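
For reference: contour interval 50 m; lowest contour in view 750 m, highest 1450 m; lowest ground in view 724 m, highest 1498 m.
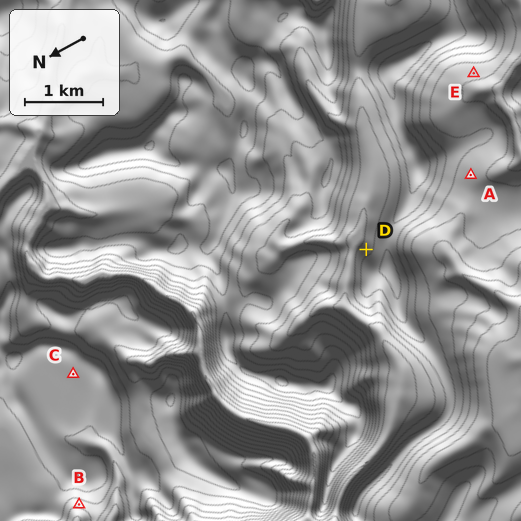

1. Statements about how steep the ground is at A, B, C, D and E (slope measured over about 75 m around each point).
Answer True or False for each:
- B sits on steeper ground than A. True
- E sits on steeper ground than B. False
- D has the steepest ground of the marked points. False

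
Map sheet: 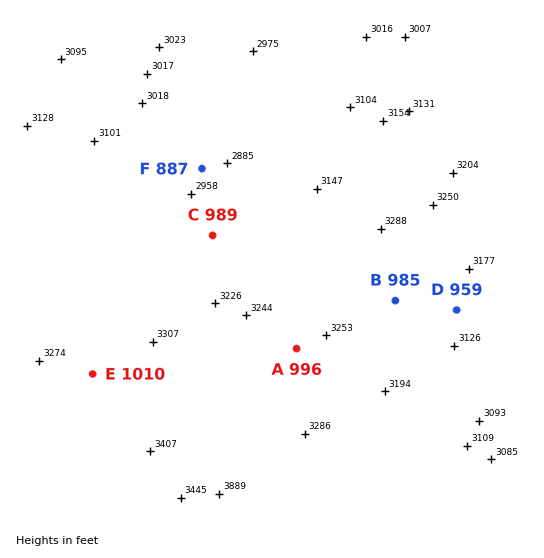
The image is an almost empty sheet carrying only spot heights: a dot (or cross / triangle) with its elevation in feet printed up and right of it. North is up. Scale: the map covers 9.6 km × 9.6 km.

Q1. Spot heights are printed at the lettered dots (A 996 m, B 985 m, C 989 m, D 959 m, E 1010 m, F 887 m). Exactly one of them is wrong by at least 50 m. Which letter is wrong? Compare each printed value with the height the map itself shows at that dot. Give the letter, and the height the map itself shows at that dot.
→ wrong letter C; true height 926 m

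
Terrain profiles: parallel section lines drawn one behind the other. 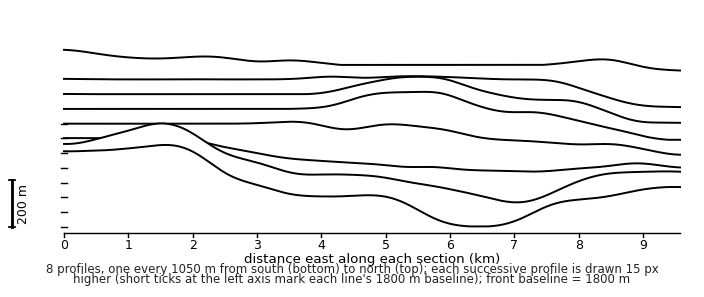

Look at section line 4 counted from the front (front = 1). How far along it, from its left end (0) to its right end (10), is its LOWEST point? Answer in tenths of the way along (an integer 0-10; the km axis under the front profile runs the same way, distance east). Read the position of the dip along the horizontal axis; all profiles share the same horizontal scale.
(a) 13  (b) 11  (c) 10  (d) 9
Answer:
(c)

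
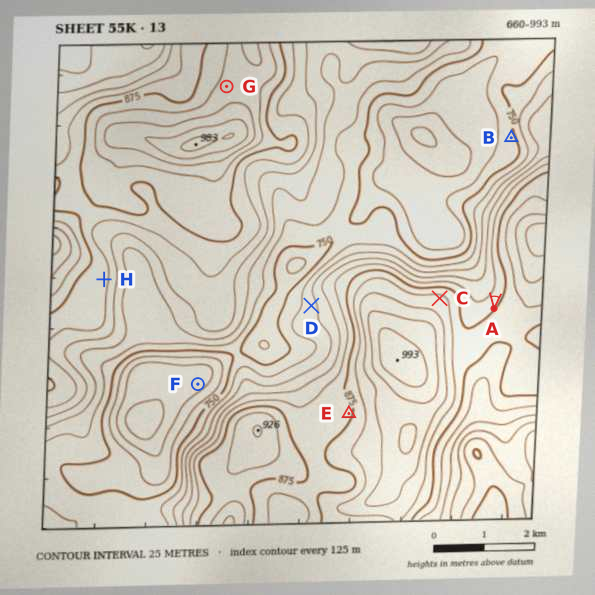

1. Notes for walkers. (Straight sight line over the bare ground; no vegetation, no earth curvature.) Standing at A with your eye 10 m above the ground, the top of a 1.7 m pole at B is out of sight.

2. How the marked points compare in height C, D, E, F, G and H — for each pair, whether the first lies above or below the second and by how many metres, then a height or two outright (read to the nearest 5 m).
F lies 220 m below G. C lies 215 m above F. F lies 180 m below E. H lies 170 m above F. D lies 120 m below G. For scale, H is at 860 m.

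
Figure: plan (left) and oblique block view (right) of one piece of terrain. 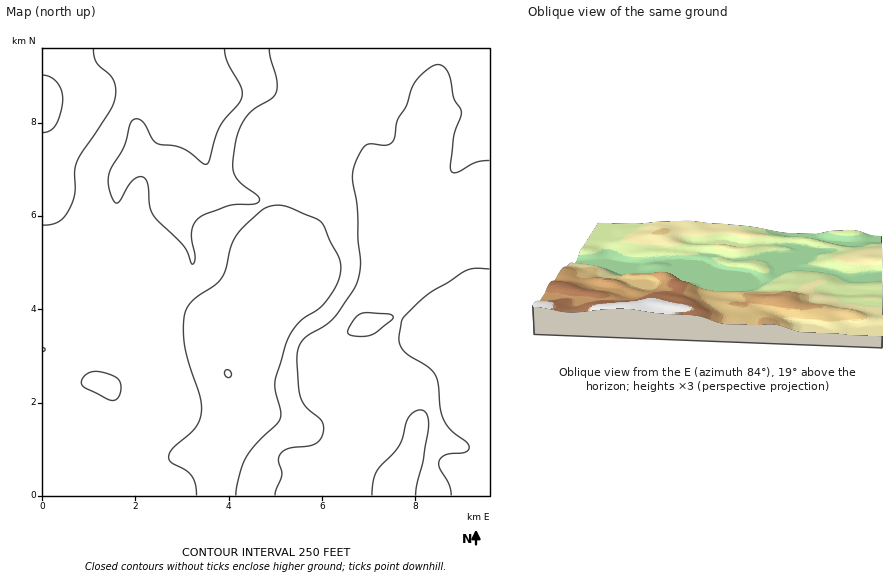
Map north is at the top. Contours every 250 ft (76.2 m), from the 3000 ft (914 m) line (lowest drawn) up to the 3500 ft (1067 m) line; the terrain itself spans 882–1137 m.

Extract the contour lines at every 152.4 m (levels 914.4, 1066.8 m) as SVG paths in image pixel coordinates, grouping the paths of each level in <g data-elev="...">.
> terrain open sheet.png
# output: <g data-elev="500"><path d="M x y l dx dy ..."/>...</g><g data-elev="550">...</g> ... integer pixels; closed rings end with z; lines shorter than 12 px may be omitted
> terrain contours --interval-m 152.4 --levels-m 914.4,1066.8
<g data-elev="914.4"><path d="M196 495l-1-11-4-8-6-6-13-7-3-5 0-5 3-4 23-21 4-7 2-8-1-17-11-32-5-19-1-19 2-14 4-7 5-6 20-14 7-7 5-9 6-26 9-14 23-20 10-4 9 1 33 12 5 4 18 35 2 7-1 9-4 12-10 16-8 8-18 12-12 17-13 44 0 10 6 19-1 7-3 6-21 20-10 13-6 16-4 22"/><path d="M228 378l2-1 2-3-2-3-3-1-2 2 0 2z"/><path d="M43 133l8-3 5-6 5-12 2-13-2-9-4-8-6-5-8-2"/><path d="M93 49l4 14 13 12 4 6 2 10-2 10-5 12-32 48-2 10 0 23-7 17-4 7-6 4-7 3-8 0"/><path d="M269 49l1 9 7 22-1 12-5 7-20 12-8 10-6 16-4 26 0 8 3 7 7 7 14 11 3 4-2 3-4 1-26 2-23 8-7 5-4 6-2 7 3 25-1 6-2 1-8-18-26-25-6-8-3-8-1-20-3-6-4-2-7 3-6 6-8 15-4 2-6-10-2-16 3-9 14-23 5-22 6-4 5 1 3 3 8 15 4 5 25 5 9 4 14 12 2 0 2-1 11-35 6-9 14-16 3-8-1-9-14-25-2-12"/></g><g data-elev="1066.8"><path d="M416 495l1-11 6-24 6-33-2-12-2-4-4-1-6 1-6 6-10 28-22 26-4 9-1 15"/><path d="M352 336l11 0 10-2 18-14 2-3-5-3-21-1-6 1-6 4-7 11 0 4z"/><path d="M489 269l-14-1-8 2-38 24-26 24-4 16 0 9 5 8 5 4 19 12 7 7 3 9 2 25 4 12 7 10 18 15 0 4-3 3-20 3-4 2-3 5 1 7 10 17 1 9"/></g>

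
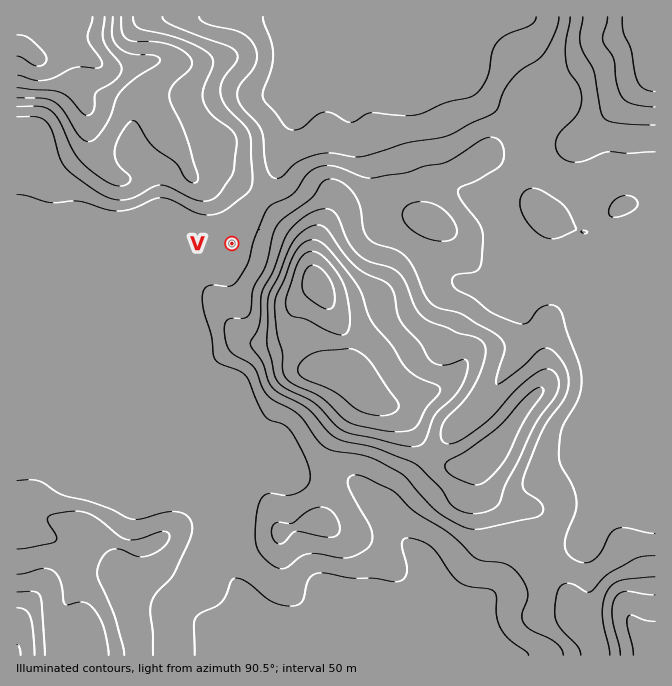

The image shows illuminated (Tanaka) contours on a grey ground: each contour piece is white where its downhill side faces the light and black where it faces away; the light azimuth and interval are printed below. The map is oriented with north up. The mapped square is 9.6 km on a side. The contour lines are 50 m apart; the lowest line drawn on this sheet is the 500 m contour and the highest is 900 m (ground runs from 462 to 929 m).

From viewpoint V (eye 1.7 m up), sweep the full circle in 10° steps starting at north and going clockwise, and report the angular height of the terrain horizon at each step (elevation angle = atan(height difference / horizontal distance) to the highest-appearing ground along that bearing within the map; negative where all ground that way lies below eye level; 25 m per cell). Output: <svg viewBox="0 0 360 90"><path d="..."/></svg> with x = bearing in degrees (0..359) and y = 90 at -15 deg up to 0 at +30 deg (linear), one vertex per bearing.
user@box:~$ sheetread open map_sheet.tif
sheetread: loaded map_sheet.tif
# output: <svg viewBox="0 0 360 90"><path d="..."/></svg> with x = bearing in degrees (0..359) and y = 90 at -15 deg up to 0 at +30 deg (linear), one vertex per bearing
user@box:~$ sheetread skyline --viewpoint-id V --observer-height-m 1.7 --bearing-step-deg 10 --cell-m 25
<svg viewBox="0 0 360 90"><path d="M0 52l10 2 10 3 10 2 10-1 10-3 10-3 10-4 10-6 10-6 10-5 10-2 10 1 10 2 10 3 10 6 10 6 10 4 10 1 10 2 10 1 10 1 10 2 10 2 10 1 10 0 10 0 10 0 10-1 10-4 10-4 10-1 10-2 10-2 10 1 10 2"/></svg>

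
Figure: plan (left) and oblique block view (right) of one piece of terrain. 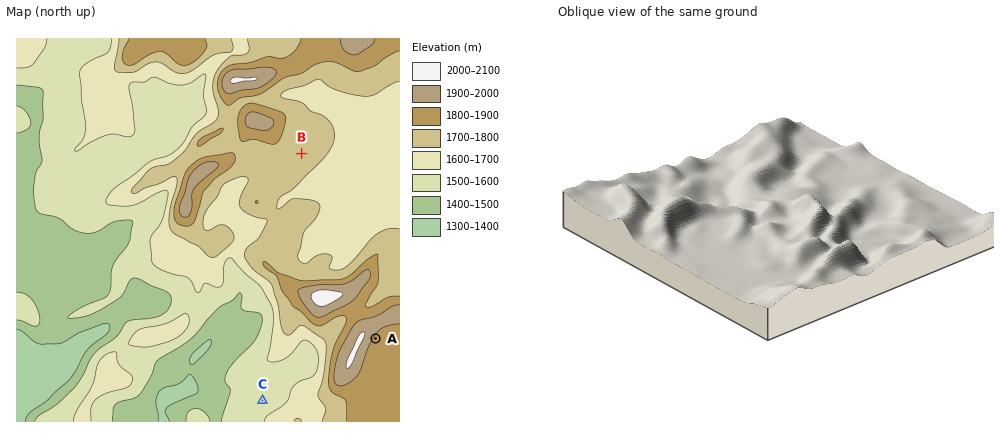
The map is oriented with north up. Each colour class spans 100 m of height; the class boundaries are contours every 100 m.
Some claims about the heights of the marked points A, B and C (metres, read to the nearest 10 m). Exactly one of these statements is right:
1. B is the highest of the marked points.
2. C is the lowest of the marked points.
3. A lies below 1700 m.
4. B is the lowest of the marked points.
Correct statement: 2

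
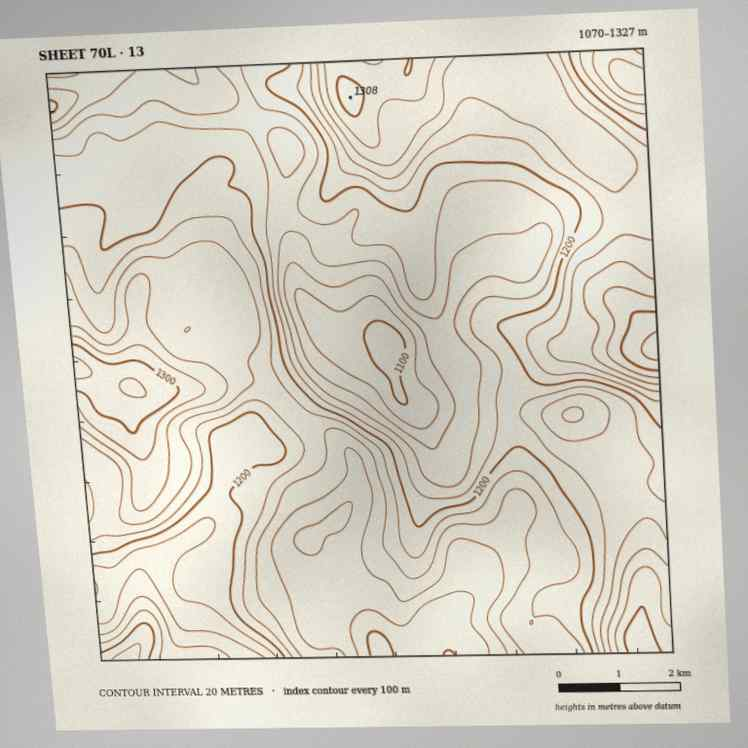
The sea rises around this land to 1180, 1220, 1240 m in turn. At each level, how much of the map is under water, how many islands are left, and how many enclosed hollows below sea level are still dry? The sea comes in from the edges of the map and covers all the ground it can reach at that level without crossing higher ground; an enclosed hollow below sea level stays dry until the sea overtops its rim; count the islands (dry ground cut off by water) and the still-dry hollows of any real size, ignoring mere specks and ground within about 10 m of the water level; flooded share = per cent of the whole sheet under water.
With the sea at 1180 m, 30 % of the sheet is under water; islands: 0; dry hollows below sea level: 0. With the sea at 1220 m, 57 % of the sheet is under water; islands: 0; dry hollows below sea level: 0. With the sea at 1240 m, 69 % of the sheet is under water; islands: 0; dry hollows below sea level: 0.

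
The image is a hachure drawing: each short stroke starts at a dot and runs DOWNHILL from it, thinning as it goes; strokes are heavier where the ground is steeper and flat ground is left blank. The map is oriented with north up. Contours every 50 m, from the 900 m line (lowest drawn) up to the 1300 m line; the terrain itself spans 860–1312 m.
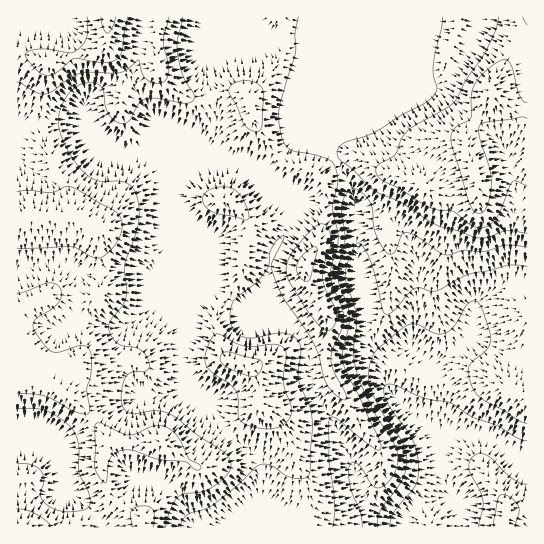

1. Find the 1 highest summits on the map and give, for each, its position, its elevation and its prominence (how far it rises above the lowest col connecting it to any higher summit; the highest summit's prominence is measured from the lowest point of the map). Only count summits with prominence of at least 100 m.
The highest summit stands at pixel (490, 90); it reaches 1241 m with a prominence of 142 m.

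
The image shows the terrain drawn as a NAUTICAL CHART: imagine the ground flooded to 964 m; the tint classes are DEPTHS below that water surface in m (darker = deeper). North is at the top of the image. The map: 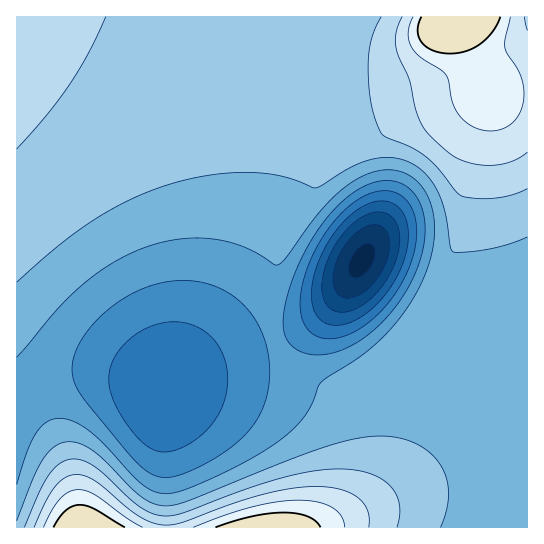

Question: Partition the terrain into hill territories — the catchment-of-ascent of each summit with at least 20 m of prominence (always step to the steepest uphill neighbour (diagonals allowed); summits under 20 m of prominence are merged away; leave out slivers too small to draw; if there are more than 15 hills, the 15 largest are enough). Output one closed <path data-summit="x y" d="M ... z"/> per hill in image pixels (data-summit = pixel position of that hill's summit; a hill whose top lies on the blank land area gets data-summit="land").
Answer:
<path data-summit="land" d="M527 16l-510 0-1 391 18-14 20-10 33-8 32 1 46 13 16-13 24-12 48-17 29-8 17-8 25-18 27-34-6 20 2 16 12 27 12 16 7 6 79 5 70 11z"/><path data-summit="land" d="M349 283l-26 30-24 18-17 8-29 8-48 17-24 12-17 14 3 138 361-1 0-146-19-5-52-7-79-5-17-18-10-19-6-20z"/><path data-summit="land" d="M109 375l-31 1-24 7-20 10-18 16 1 119 150-1-3-137-22-9z"/>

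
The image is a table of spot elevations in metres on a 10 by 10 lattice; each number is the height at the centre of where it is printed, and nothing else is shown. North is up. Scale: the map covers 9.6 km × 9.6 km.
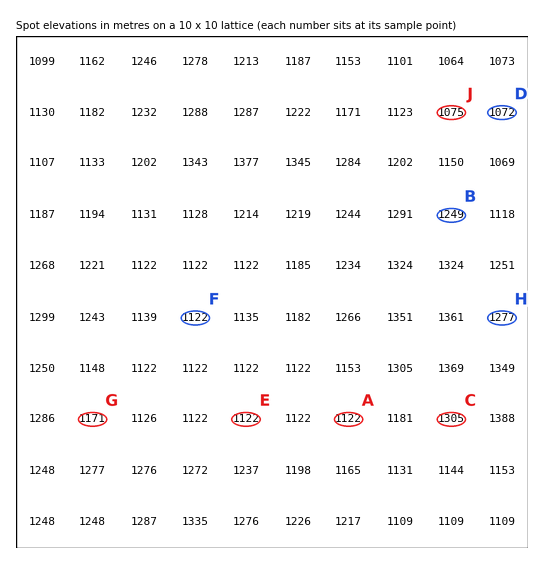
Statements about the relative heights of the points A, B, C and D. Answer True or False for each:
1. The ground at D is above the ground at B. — False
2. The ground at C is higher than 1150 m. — True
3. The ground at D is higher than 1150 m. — False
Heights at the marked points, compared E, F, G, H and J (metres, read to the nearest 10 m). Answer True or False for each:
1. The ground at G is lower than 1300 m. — True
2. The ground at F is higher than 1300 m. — False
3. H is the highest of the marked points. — True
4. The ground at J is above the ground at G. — False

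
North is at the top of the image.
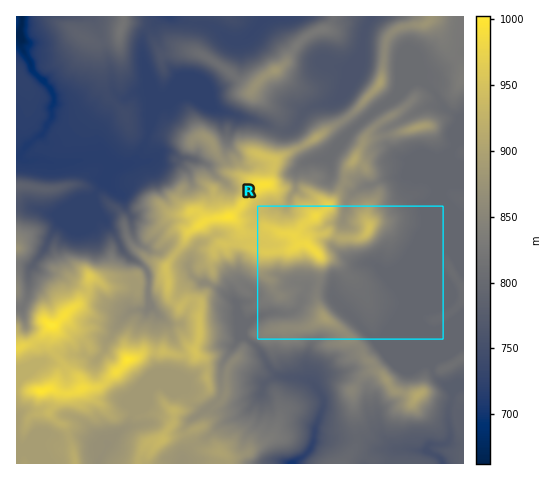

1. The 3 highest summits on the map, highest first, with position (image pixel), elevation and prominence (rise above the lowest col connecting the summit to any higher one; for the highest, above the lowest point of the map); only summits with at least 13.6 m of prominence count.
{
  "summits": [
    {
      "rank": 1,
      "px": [52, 326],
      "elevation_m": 1003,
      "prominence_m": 341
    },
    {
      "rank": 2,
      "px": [127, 360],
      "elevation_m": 1001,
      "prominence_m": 59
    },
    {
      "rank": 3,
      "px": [41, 391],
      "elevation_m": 1000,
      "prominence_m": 35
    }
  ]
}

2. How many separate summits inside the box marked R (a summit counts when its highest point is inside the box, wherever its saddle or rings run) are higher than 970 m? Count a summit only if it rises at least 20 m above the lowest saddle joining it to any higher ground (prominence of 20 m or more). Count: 1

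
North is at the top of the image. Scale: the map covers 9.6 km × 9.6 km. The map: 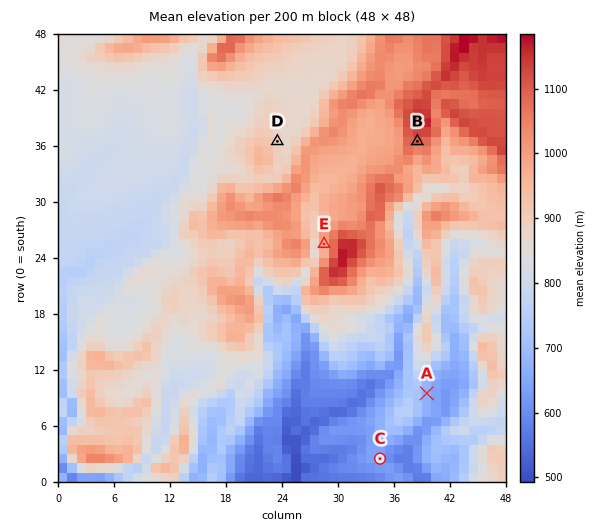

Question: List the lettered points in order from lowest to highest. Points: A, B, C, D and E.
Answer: C A D E B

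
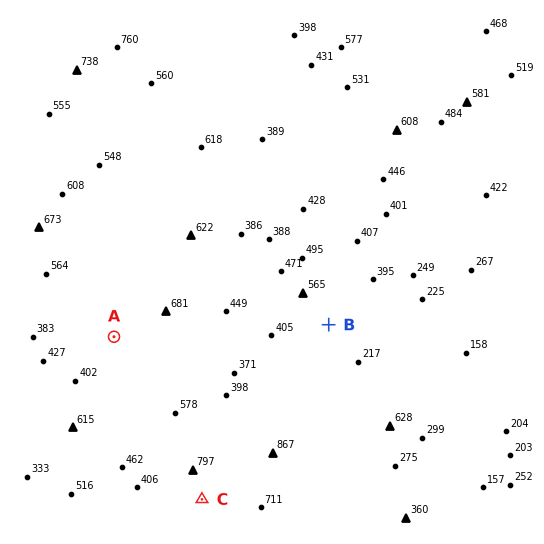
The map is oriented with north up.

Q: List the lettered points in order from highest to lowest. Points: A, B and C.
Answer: C A B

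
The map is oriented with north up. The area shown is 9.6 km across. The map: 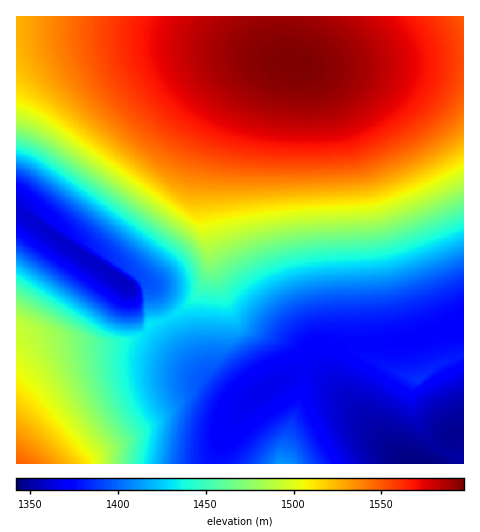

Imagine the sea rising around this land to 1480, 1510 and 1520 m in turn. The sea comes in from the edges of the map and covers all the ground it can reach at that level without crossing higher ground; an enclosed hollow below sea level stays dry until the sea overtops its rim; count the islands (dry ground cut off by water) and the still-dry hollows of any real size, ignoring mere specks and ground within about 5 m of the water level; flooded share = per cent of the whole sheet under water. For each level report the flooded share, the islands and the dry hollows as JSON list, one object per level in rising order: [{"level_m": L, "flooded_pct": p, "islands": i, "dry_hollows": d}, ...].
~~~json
[{"level_m": 1480, "flooded_pct": 52, "islands": 0, "dry_hollows": 0}, {"level_m": 1510, "flooded_pct": 61, "islands": 0, "dry_hollows": 0}, {"level_m": 1520, "flooded_pct": 64, "islands": 0, "dry_hollows": 0}]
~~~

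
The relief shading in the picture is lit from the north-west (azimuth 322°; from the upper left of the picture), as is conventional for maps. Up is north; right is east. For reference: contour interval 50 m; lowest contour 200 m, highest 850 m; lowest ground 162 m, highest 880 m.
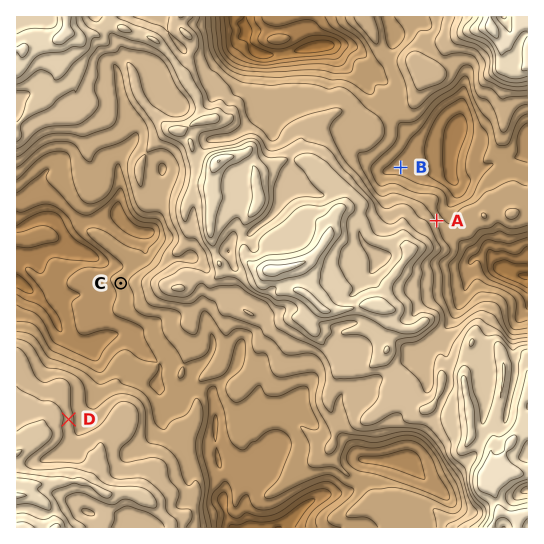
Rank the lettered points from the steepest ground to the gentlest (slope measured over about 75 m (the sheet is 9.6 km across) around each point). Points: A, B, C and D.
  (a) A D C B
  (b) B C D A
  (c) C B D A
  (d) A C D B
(a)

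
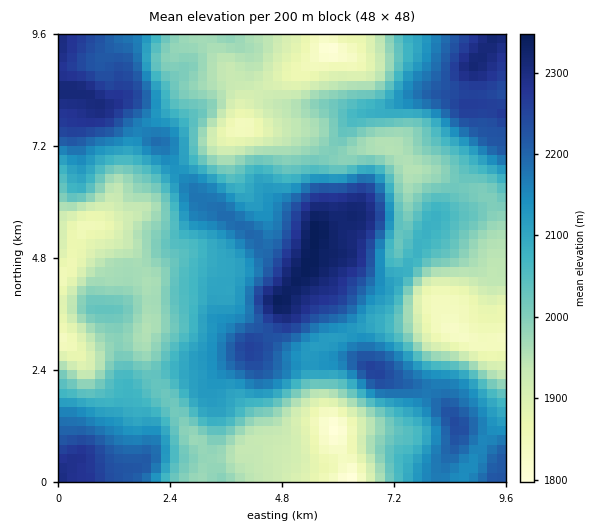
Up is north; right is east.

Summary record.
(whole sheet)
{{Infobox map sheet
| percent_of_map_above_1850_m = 97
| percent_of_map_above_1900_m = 90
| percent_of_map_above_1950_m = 80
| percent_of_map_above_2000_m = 66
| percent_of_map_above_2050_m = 53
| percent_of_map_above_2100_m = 42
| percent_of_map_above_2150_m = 30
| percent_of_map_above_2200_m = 19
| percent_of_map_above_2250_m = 10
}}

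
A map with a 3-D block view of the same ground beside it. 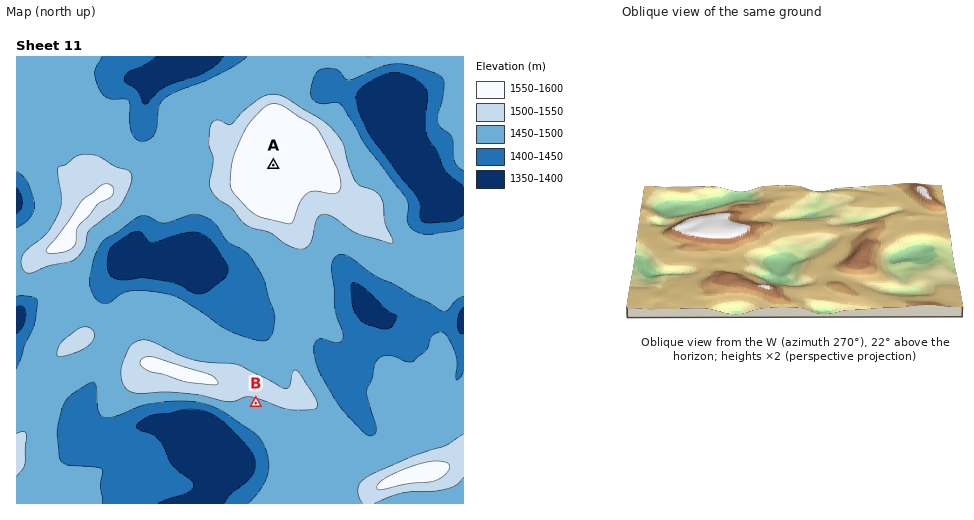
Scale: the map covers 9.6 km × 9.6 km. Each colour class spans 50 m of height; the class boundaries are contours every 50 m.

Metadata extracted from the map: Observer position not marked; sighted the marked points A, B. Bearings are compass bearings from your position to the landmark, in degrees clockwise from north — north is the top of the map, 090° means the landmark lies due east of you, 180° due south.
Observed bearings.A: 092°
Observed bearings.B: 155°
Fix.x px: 143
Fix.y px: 161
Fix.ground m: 1480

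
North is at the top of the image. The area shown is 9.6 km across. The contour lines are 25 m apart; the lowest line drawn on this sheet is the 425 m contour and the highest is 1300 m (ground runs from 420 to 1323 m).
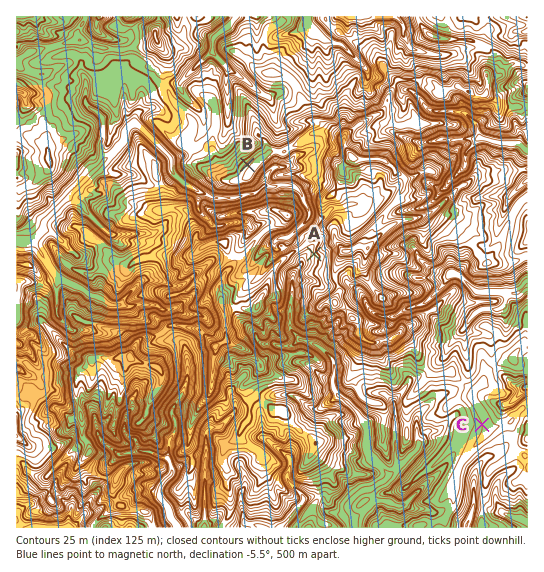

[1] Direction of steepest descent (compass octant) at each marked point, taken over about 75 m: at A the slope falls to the W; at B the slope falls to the NW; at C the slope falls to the W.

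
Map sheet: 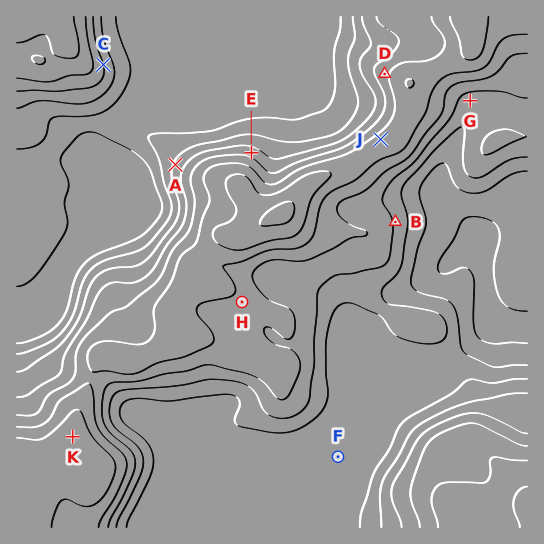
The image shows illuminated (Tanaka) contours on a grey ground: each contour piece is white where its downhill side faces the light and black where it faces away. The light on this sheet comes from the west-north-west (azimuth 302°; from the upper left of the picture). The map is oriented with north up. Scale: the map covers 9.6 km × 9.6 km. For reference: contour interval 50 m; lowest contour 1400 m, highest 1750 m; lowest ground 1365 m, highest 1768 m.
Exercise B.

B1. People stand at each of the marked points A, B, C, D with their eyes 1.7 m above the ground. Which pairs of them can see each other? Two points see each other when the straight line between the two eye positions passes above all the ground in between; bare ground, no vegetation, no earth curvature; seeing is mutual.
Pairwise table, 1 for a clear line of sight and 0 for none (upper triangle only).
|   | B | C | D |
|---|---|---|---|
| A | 0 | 1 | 0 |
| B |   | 0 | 0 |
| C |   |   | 1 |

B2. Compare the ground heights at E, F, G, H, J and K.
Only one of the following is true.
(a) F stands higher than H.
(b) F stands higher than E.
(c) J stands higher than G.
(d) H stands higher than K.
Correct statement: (c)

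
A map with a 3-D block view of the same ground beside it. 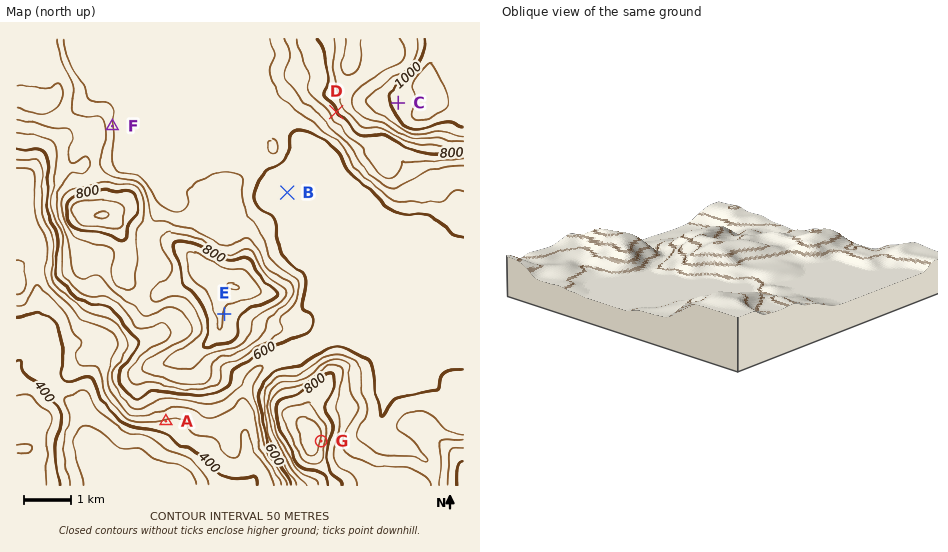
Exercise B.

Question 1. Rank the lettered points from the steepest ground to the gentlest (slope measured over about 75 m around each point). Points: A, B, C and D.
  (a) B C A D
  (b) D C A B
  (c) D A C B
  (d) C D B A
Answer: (c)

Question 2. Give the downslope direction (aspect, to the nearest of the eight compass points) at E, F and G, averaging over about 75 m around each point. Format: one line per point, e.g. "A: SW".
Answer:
E: E
F: E
G: E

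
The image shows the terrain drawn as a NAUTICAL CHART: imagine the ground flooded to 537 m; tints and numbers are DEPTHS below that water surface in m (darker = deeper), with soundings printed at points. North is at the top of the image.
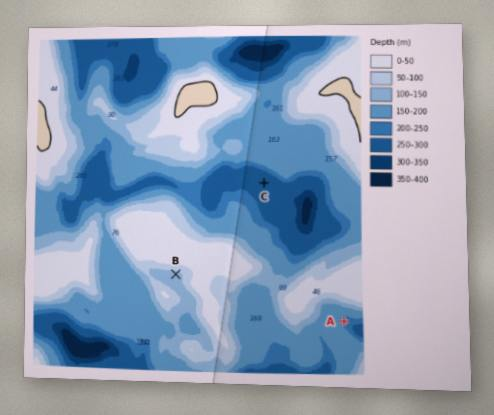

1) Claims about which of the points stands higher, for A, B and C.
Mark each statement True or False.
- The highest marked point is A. False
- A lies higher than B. False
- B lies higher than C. True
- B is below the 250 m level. False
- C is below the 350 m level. True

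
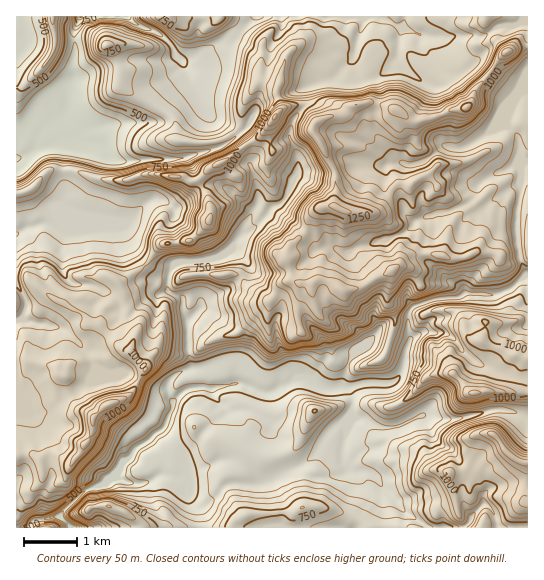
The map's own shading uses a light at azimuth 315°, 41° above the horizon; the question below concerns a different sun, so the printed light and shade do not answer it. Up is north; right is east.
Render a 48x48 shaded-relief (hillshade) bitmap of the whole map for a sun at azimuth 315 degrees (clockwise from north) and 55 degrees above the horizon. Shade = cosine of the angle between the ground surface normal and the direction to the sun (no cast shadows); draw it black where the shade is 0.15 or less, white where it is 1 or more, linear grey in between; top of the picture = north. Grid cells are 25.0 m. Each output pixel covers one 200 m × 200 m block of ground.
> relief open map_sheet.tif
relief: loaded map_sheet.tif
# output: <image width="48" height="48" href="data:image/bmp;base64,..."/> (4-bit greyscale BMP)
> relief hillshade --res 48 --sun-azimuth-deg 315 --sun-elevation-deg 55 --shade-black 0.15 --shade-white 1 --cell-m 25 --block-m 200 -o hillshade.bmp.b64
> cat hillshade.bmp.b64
<image width="48" height="48" href="data:image/bmp;base64,Qk32BAAAAAAAAHYAAAAoAAAAMAAAADAAAAABAAQAAAAAAIAEAAATCwAAEwsAABAAAAAAAAAAAAAAABEREQAiIiIAMzMzAERERABVVVUAZmZmAHd3dwCIiIgAmZmZAKqqqgC7u7sAzMzMAN3d3QDu7u4A////ABOolUV5vbvMzv/bq7uZmbzd3dypmc7Ll0EyjMmsus273u/tzN26qrzM3e3Mqo3cubZADe7arN3M3d/t3u7ty8zMzc3dzIrM3duIAI7d3u3M3c3d3u7t3Mzc3cvMu6m97t28cAW+7d3MzdzMzN7tzMzMzdyru7q8zLzMwQFK7bzMzNzLu7zdzMzMzd7u3MzLrLzd6QAVztzMzMzMzMu8zMzM3d7//szLzc3d7mAEfO3MzMzMzNypvMzN3u7v/cu8mMzd79ECeL7tvMzMzN3Im8zd3u7v7/3ZeMzN3uUASYvt3M3czM3YabzMu97v//7Jq8zM3esAA5ne7MzczM3sdpzLp3rO3N/ty8zM3v/EAGrO7dzd3d7uy6ze7XWctiFGd8zMve/ucBq97d3czN7t3d3u7/c4qpZGd8zMu83u4gSszMzMy8zdy7u8zv51fe3MzMzMurzM2wBKu7u7u6u7uquXau7ru83dzMzd3LzLrHAViKu7t2eKq73sZd7u7LzMzNzd3MzMu7U3p1Z5lkACVorv1r7v3cvM3d3d3Mze28lH3ZZWeIUQERON6J7/7cy83d3N3MvN67tnzu24mqyWRCAX2ovu7dy7vN3MvMzM3bt4zu7bu63KdlMjZ4y83u7cy8y7vMzMzMyYvd3My6zKqVMlU0vu7tzd3NvMzczMury5q83e7rvLupc0c0Na3u3u7dzMzdzMuqvHeIre/9vMvMuVY0YzV5mJzu7M3u3cuprdu8vN7t3d3M3spkh2Znl1WP7c3u7d7Ziu3u7e68zN3M3u7IiHZmmoZO7c3u7d79ZFV63u3OyrzM3u7svLq6m6mO7czd3d3+yXMRbO7/66u6q83tzdzNy6q93czMzM3v/v5hF9///qqZiIm8zNzN3KvLzMzMzMzf7v7VFK3//7mIdmeJvN3MzKvau8zMzLvO7e7qNIve/uuquph5mrzMzLvIirzMu7qs3L3thmq8/v/czMuZqYm8y7vNqKvLupiIhnrbqXmpz//8vdzKmpir3LvP+5vM3u2pmqypmYmonv7svM3dy6iazcu//93dze7/7d77eKqnjNvbvMzd7rmZmrzN7+3M3e7u7u/u6Iu2aqnJq7u7vezLqZu8zd3dzN3KqZvu78q5eHqpqqqZmKze7Kq8zMzMzN7u3Mze7/6XuYuau7qYdnmJzcu7zMzMzM3u7sze/f7UjeuZqruphUVDe8zKvMzMuqq73cvN7b/rTv7Kmby7zKhhF7zYq8zMuYibvLzN7avvvO/+7M7bvO/oFKzHerzN25q7zMzN7treve7t3u7bq+7uZJvLdZvN7cu7vMzN7+zcit7t7u7bzd7/1Gq+1UnM3du7u8zM3u7tiLzMzN3d3Mzf+0ae/TbMmsuqq8zM3u7uqKu7zMvMzMzN/3JN75W8mImpm6q8zv7f2Ju7zcvMzd3c3uYs3sbN3rvKqod5vf/e/Ku7zczN3N3dzv2c3LXf/bq9p5iGe+/t7tzMzdy8zMzMvN7s3KKO3Lz5VYq4SL7u7t3d3d3Mu7u8qbzQ=="/>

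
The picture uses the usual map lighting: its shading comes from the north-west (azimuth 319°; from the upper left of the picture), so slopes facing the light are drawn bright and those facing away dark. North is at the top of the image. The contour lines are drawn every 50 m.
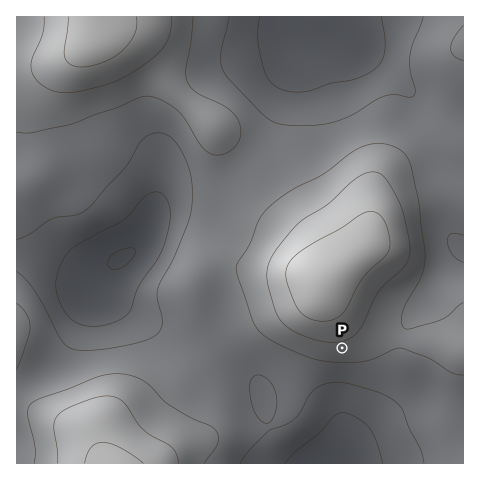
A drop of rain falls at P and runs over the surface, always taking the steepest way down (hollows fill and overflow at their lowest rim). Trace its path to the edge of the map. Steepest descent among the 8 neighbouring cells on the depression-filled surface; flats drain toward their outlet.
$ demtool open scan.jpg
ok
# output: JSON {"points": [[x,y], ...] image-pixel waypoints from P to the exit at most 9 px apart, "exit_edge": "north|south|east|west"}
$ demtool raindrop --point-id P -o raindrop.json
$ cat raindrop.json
{"points": [[342, 348], [342, 357], [342, 367], [342, 376], [342, 385], [342, 395], [342, 404], [342, 413], [342, 423], [342, 432], [342, 441], [342, 451], [341, 460], [339, 463]], "exit_edge": "south"}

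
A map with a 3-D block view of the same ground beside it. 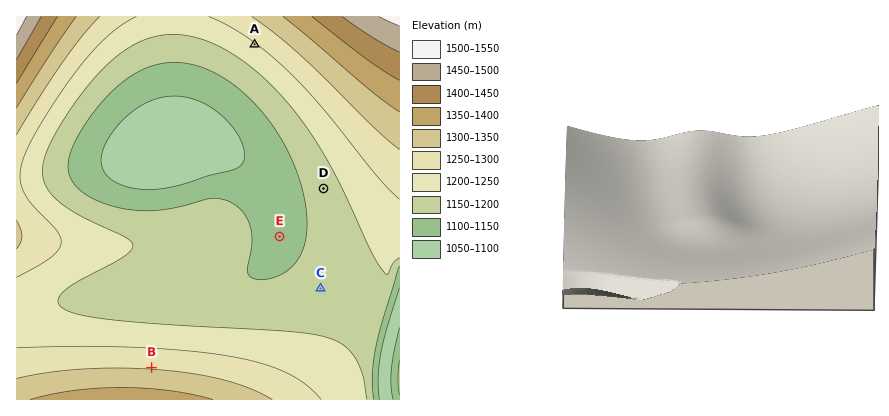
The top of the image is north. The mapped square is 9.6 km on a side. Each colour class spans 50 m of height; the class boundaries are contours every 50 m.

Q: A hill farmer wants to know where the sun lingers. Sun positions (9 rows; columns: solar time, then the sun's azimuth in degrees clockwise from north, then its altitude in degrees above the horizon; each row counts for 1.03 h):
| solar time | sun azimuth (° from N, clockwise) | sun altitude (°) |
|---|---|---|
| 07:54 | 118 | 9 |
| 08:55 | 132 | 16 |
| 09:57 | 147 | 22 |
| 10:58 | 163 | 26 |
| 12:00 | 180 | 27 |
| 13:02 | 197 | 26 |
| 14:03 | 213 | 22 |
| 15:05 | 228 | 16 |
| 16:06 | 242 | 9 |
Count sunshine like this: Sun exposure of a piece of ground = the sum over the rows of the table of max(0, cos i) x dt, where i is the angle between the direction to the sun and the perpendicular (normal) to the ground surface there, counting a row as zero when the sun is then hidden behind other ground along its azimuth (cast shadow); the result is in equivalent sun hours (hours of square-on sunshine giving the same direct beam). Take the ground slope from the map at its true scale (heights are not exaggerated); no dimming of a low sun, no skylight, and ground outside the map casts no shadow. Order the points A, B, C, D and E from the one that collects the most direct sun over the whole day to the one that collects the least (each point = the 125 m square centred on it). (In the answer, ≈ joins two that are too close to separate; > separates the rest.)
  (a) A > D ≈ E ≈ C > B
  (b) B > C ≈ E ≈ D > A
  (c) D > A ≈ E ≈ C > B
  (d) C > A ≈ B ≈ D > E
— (a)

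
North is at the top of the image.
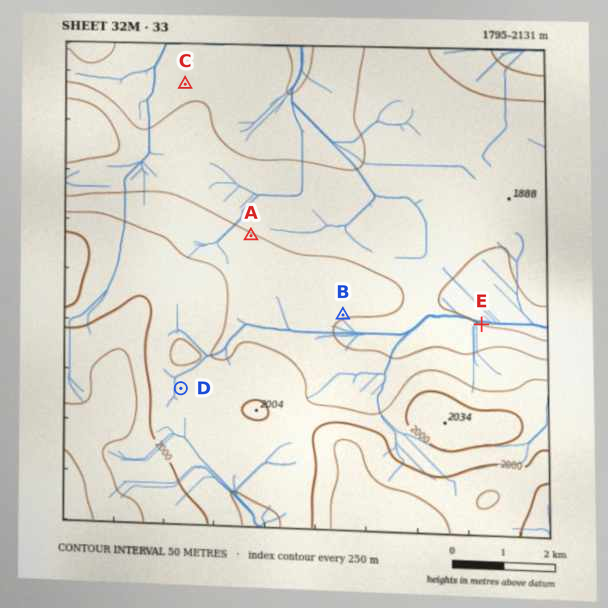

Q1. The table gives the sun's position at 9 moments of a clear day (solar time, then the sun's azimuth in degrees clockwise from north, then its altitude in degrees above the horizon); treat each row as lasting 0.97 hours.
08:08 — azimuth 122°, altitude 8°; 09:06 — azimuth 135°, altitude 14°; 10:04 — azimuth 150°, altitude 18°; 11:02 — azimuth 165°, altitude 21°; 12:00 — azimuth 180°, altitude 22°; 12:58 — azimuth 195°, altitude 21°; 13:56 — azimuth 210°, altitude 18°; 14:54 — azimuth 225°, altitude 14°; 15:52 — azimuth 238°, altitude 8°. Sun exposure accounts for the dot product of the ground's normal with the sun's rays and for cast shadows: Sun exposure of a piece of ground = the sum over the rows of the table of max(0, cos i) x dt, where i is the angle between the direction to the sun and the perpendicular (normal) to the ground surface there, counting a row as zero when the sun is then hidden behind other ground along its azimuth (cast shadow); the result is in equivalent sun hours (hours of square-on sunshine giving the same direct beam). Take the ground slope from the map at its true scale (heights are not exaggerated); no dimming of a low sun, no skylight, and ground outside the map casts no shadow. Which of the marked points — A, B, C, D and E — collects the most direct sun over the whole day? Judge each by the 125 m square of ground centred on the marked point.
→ B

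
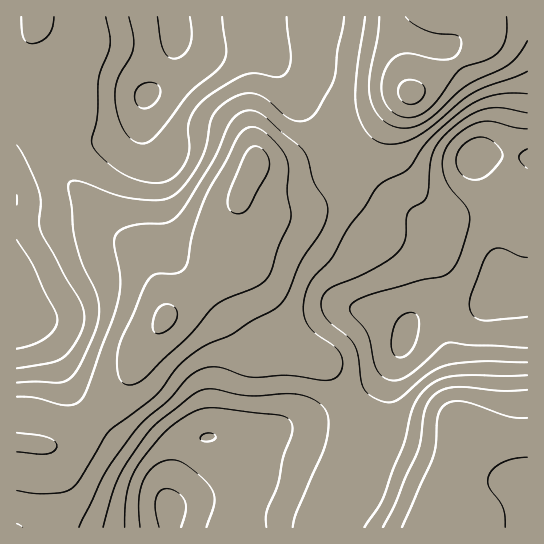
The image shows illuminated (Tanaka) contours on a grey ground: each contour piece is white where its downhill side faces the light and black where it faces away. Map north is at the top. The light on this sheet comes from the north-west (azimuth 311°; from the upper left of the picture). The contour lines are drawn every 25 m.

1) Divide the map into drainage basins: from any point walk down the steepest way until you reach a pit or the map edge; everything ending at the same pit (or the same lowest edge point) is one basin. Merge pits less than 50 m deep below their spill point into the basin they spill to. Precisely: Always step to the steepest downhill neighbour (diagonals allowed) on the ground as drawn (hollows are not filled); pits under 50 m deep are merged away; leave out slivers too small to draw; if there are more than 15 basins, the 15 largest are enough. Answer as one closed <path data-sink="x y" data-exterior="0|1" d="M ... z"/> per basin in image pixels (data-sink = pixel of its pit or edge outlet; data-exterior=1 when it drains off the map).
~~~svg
<path data-sink="474 157" data-exterior="0" d="M527 23l-33 1-5 6-2 12-9 9-59 38-9 4-15 16-56 73-22 18-20 9-32 2-18-7-6-11-1 18 7 27-2 35 26 56 16 16 18 10 16 5 4 4 7 9 20 36 11 12 59 14 36 0 47 5 23-2z"/><path data-sink="175 30" data-exterior="0" d="M489 16l-472 0-1 71 35 18 0 44 4 13 12 17 21 22 15 20 14 14 17 9 13 10 12 28 7 34 49-40 26-15 4-12 0-16-6-30 3-11 1 6 4 6 18 7 32-2 24-12 18-15 56-73 15-16 63-38 14-13 2-5z"/><path data-sink="170 509" data-exterior="0" d="M246 237l-1 12-4 12-26 15-50 41-25 34-15 30-46 48-12 10-14 6-37 0 0 82 511 1 1-89-23 1-47-5-36 0-59-14-16-20-19-34-7-7-16-5-18-10-16-16-26-56z"/><path data-sink="17 313" data-exterior="1" d="M18 88l-2 1 0 354 37 2 14-6 12-10 41-42 8-10 12-26 24-30 1-15-12-40-6-12-13-10-17-9-14-14-15-20-21-22-12-17-4-13 0-44z"/>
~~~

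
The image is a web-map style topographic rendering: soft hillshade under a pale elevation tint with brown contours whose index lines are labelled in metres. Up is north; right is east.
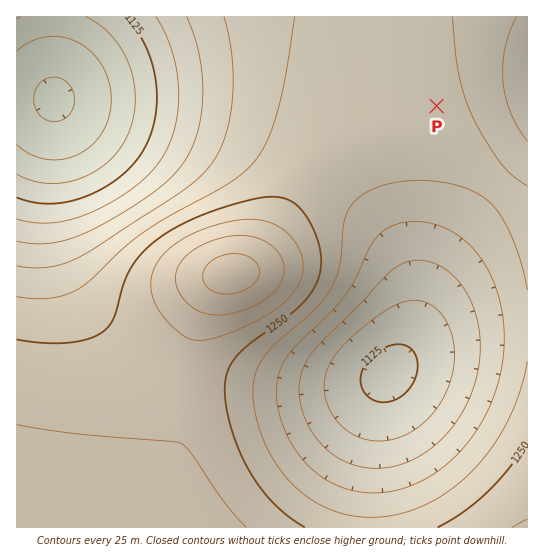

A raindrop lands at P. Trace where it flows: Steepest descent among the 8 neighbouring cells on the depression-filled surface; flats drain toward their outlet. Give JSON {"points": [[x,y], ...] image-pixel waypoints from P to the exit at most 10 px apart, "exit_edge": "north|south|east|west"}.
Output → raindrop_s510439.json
{"points": [[437, 106], [447, 95], [458, 94], [469, 94], [479, 94], [490, 94], [501, 94], [511, 94], [522, 94], [527, 94]], "exit_edge": "east"}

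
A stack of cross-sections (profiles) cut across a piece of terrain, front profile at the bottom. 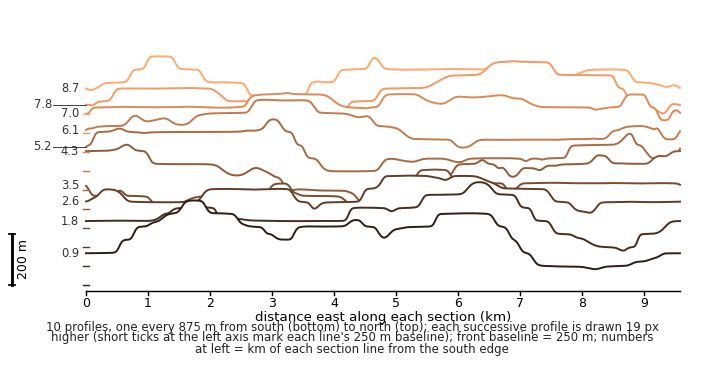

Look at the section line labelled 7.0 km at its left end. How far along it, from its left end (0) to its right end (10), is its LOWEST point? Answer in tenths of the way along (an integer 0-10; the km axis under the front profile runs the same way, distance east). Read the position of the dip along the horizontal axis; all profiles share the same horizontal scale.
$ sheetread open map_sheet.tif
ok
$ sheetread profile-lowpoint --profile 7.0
10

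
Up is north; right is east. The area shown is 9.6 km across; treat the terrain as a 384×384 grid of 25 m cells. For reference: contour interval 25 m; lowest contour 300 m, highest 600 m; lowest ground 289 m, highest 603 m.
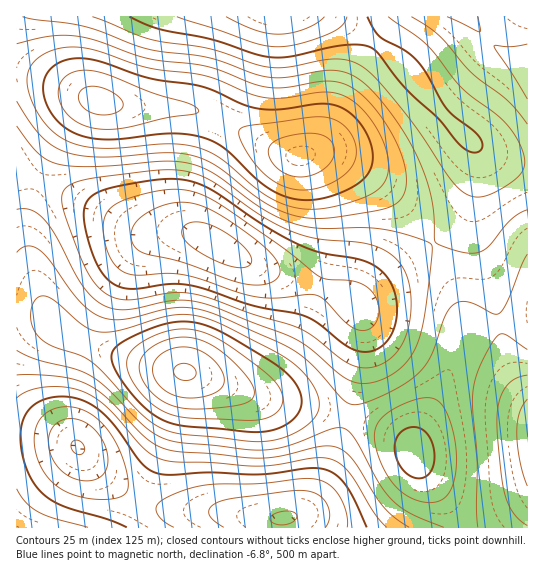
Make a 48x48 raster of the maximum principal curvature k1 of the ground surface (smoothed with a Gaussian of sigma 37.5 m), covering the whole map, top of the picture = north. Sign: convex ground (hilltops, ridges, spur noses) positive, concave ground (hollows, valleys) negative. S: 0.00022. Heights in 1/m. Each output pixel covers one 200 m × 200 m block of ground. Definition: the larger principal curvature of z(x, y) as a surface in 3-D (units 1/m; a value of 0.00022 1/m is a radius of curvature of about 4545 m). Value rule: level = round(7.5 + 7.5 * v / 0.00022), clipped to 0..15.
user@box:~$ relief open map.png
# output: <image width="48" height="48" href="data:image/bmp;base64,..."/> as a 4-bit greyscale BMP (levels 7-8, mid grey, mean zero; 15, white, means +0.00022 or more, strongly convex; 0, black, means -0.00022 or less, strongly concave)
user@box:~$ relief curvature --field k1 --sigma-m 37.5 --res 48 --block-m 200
<image width="48" height="48" href="data:image/bmp;base64,Qk32BAAAAAAAAHYAAAAoAAAAMAAAADAAAAABAAQAAAAAAIAEAAATCwAAEwsAABAAAAAAAAAAAAAAABEREQAiIiIAMzMzAERERABVVVUAZmZmAHd3dwCIiIgAmZmZAKqqqgC7u7sAzMzMAN3d3QDu7u4A////AJmZmIiZiIeIiIh3dmVVVomqqpq8zLqYiJmZh3iZmYiId3d3d2ZVRWiau7vMy6mYiZqZh3iaqqmId3eIh3ZURFeKu8zcy6mIiaqYdniau7qYd3eIiHdlRFZ5vN3cupiImamXZmeavLuph3eJmYdmZmeKvd3cqYiImqmGVVaJvMyph3eJmpiHeImrze3LqYiJmph1M0V5rMy5h3eJqqmZmaq83e3KmYiJmphkMjRorMy6h3iZq7u7u7zM3d26mIiJmZhkMiNXm83KiImrzMzMzMzdzMy6mIiJmZhlMyNHm83LmavN3u7t3d3cy7y7qYiJmZh2QzRWm83Lu83e7u7u7d3Muru7qYiJmamHZVZ4m83c3e7v/+7u3dzLqrvLqYiImaqYd4mrzd7u7////u7d3Mu6mavLupiImqqqmrze////////7d3Mu7qZiavMupiImqu7vN7////////+3cu7qpmIeKvMy5iImru83v/////////ty7qqmId2d5vMy6mJmrvM7////////+7cu6qph3ZmZ4rMy6mZmqvN7////u7u7dzLqqqql2VVVoq8y6mZmqvN7/7tzMzN3LuqmZqqmGVERXm8y6mZmqrN7ty6qZq8zKqZmZqqmHVERXm8y6mZmZvN3LqYd4q8y6mIiJqqqXZURXm8y5mZmZvd3Kh2Zom8y5h3d4mqqXZVVoq8ypiIiKvdy5dVVnm7uodmZ4mqqYZVZ5q8uoiIiKzdyoZUVnmrqYdmZ4mqqYZWeJu7uYiIiKzduXVUVomqmHZmZ4mqqXZmeau7qXeIibzcuXZVVomZh2ZmZ4mqqYd3iau6mHd4ibzMqYdlVoiYd2ZmeJqqqYd4mqu6mHeIirzLqYdmZ4iHdmZneKq7qYiJmru6mIiImru7qYdmZ4h3Zmd4iavLqpmZq7uqmIiImru6qYd2d3d2Zmd4mrzMuqmqq7upmIiImqu6qYd3d3dmVmeJq83cu6qru7upmIiIiaqqqYh3d3dlVmeave7dy7u7zLupmIiHiaqqqZiIh3ZlVnm87//t3MvMzLupiId3iZqqqpmIiHZmeJve///+3czMzLqZh3ZneJqruqmYiHd4mr3v///+7dzdzLqYd2ZmeImru7qZmZqqvN////7u7dzcy6mId2ZmeImrvLu7zMzN3v///t3d3czMupiId3ZmZ4mrzM3e7v//////7cvMzMy7qZiIh3dmZ4ms3e/////////+27qrzMy6mYiIiId2d5q97//////////tupmavMy5iIiIiIh3ibzO/////////+3LqZmZvMy5iHeImZiJmsze////7u7u3cy6mIiJvMy5h3d4iZmau8ze7u7cy7u7u7qZiIiJrMy5h3d4iZq7vMzN3dy6mZmZmqmId3d4q8y6h2Zniru7u7vMzMuYdmZ4mZmHZmZom7u6h2Znm8y7u6q7u7qYdmZ4mZmHZVVnmru6mHZ5rMy7qpqqqqmIdmZ4iZiHZVVmiau6mHeKvMu6mZmqmZmId3d4iIiHZlVWaJq6qYirzMupmQ=="/>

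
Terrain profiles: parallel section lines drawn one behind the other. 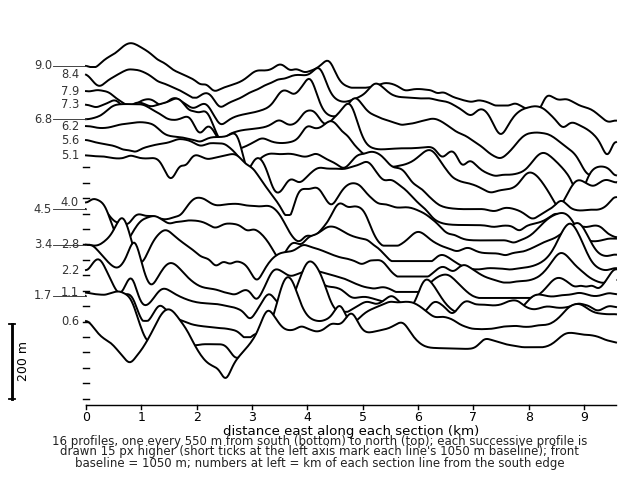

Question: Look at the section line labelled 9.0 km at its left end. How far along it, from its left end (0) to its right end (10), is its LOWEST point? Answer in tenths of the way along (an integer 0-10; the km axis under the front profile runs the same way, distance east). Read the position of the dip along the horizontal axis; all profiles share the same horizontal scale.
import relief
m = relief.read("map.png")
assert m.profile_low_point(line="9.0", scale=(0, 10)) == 10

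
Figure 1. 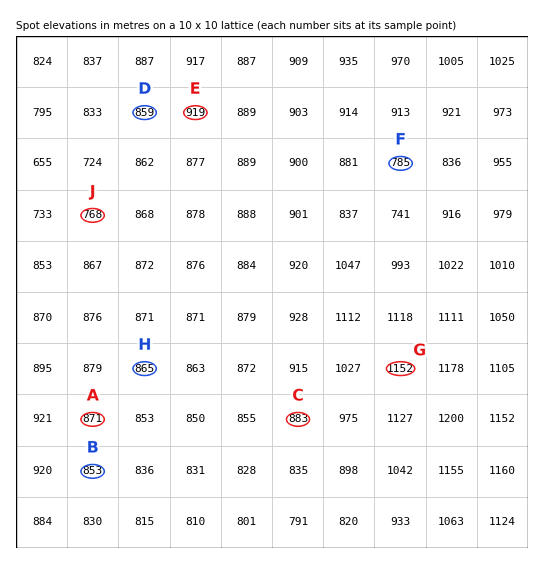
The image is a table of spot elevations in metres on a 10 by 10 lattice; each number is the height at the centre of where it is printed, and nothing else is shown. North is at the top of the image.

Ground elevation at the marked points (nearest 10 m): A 870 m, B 850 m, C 880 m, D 860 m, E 920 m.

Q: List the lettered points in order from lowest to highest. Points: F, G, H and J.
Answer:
J F H G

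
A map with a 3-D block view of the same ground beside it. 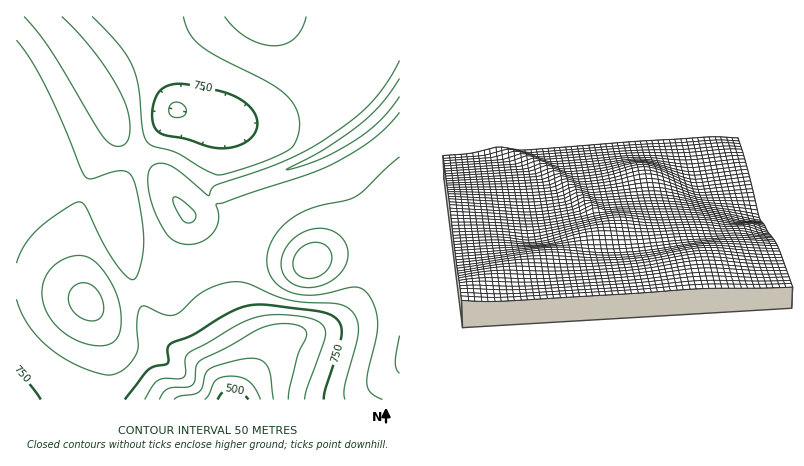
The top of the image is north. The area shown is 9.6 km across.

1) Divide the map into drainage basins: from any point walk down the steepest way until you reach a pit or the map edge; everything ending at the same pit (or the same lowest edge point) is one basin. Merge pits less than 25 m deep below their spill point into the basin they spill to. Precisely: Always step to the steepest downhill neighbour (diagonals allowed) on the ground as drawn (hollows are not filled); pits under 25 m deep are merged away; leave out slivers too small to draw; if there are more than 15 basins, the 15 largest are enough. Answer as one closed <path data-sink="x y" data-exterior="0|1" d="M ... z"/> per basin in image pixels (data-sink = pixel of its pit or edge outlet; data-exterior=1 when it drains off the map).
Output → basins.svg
<path data-sink="232 400" data-exterior="1" d="M400 88l-13 18-21 20-28 20-40 20-76 26-16 13-18 10-20 43-6 22-4 6-48 16-22 2 10 18 7 28 0 18-7 32 302 0z"/><path data-sink="176 110" data-exterior="0" d="M400 16l-356 0 0 2 23 26 21 30 23 40 11 26 37 34 16 26 12 14 3 1 16-10 16-13 88-31 28-15 28-20 21-20 13-18z"/><path data-sink="122 218" data-exterior="0" d="M44 16l-28 0 0 266 42 7 22 8 10 7 16-1 48-15 7-6 7-24 20-42-16-20-13-22-37-34-11-26-23-40z"/><path data-sink="16 400" data-exterior="1" d="M28 283l-12 1 0 116 82 0 7-32 0-18-3-16-9-24-7-10-12-6-28-8z"/>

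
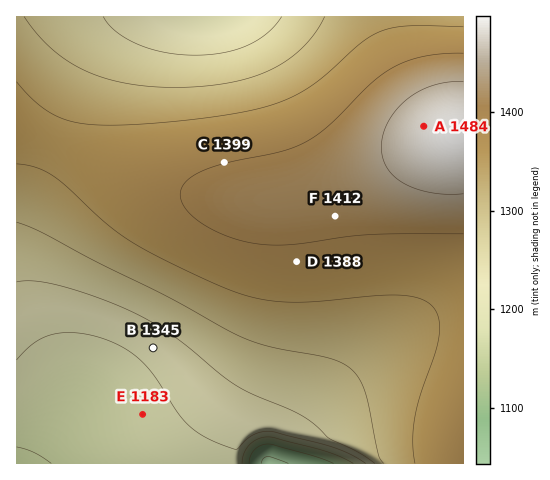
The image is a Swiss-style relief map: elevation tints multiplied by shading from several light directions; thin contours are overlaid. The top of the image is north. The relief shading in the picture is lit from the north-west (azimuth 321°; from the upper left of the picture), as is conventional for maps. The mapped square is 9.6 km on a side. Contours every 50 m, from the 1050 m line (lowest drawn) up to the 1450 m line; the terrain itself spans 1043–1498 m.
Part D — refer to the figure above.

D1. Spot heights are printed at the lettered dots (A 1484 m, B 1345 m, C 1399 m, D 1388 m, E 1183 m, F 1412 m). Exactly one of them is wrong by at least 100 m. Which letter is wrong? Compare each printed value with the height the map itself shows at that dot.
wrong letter B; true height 1220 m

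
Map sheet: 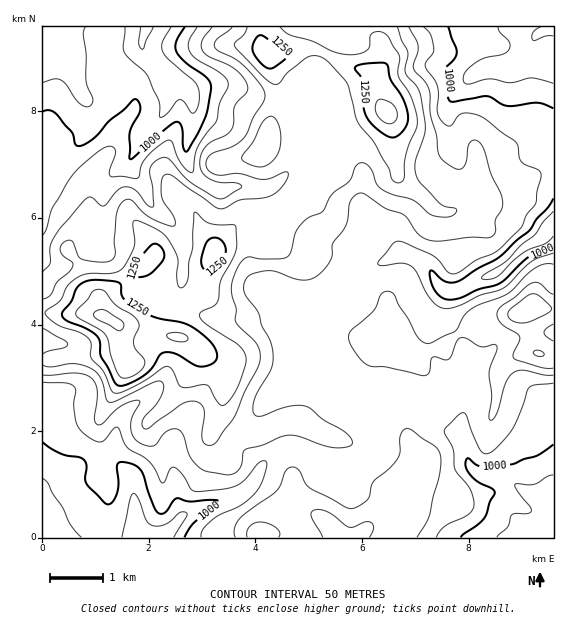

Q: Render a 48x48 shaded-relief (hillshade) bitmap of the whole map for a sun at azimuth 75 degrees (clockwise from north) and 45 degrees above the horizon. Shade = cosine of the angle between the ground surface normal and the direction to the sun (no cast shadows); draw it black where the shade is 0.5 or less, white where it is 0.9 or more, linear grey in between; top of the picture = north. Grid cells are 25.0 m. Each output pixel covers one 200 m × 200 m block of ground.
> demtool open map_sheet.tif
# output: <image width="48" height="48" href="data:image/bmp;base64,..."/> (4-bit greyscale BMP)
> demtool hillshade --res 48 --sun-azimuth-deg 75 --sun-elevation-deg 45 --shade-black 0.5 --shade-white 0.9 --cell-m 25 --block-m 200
<image width="48" height="48" href="data:image/bmp;base64,Qk32BAAAAAAAAHYAAAAoAAAAMAAAADAAAAABAAQAAAAAAIAEAAATCwAAEwsAABAAAAAAAAAAAAAAABEREQAiIiIAMzMzAERERABVVVUAZmZmAHd3dwCIiIgAmZmZAKqqqgC7u7sAzMzMAN3d3QDu7u4A////AHd2ZpunVTJGZTSLuXNIqaqImqqYmZmYiHdmZ5uVV3Q0ZlaKmGR7qIqXiqmJmqmYiXZmZ5uUSJdUVlV4h2erqIiHeamJq6mIqmZmZ5uDOIZndlRXiImpiHd3eamau6mqqmZmZ5uDOHRWd4ZFeJmYh3Z3eamby6upiWZmZ6tySHRWZ5lUaJmIh3dmeaq9yph3iWZmZ6lTR2RWeKp1aJiIh4h2aKzcl3Z4iGd3Z4ZDWGRWeaqGZ4h3iIh2aKzaVXiIiGZ2V3Q0eGRGmpiId3d3iJh2eKzJRYmIiGZlV4QlmXVGmoeIh2eImZh3irumNpmYmWZlWIQlmYZFipmIh4iZmYd3mqmWRpqZmWZlRoc0eIdUerqHeJmZiId4mYiXVpqZmWd2Q2h1V4hkWcuYiImYiId4mHiYZYqpmWZmMCaHVGdkWcyoiIiIiHeIh3iYdXqpmVZlIAN4dEZ2acy5iIiIh3eId4iZdXqoZmZkEAKKp0V3iby6mIiId3d3eIiZdWiFM3d1EASsuFVomqvLmIiHdmd3iIiJdlVTRod1ECe7l1aKurzLmIiHZWeImIiId2Q1iWZTACi5dnm8u7zLmIh3ZmeJmIiHd3VGmjMhAEm6iJvMu7u6iIh3ZneaqYh3Z2RHmTIhJYvMqau6qrupiIiHd3eJmZh2Z0JHmUQzWLzLqZmYm7upiIiIh3eJmap1ZkNHq0Mjacy5iIh4rMuYiIiIh2eJm9uFRmQ2rEMjabuYiZd4vMqId3iIiHeJrdqIdlMlq1VFeYdnmpdXrLmHZniZmIeIvKRpqWIEiVVXiHQ2mqY2rLh2Z4mZmZiJqlJpmZYiVyN5mGQkjLc1rLhniZmZmJmZhjR4iJqERRN5h2RFjLY1rLh4mpmZmImXVFd4d5u5dSNomFRGrJVXm6h4qpmZmYiGRWd4iJqrukRXmFRqymR5mIiJmZiJqYh2VWeIiJqrzFVWiESspTWKl3iZmYiaqXdmVWiZmZqqu2ZWiFa7Uli8pmiIiIiaqWVVVpmYiaqpqmZmiWepIovchmd2d3iZmFRFiaqHebqZqmZmiYiUFb2lRlVnd3d4qVNIu6mHerqZmXd2eapiONsgRlVoh2Z5qWNZy5mHiqqZmYiGaKtzStkAZ2Z5qHZ5mFRay6mHeqqZmYmYZpulScgSZlRquXZ4mGRpy7qGiqqZmYmpdou4RrkzZkJKyXeIh1NZvMuGiqmZmpmphnmqdZpTRUJJuXeIdSJqzuyHmqmImZqphmiap4liNERIqHiIYgOM7/x3mqmImZqpdmeKuYlRJFVWiIeIURad//yYmamImZmoZmaKyYhCNFVFeIiHQje97u24iJmImYmXVmebyXYyNEIUiYh2Q0jO7u3KiJmImYmWVnist0IiMxAFmYhkNWne7dy6mJh3iYmGVoq7hBEiIgAnmpdVZ4m+7bqqmYiHiJh1Z5u5QiISMiJYqpiJl2et3LqqmImpd4dlZ5u4QyIjRUR6qqqphme93MupmZq6h2ZmZ4u5VDM0VUSLqqqXZnm93LupmaqpmA=="/>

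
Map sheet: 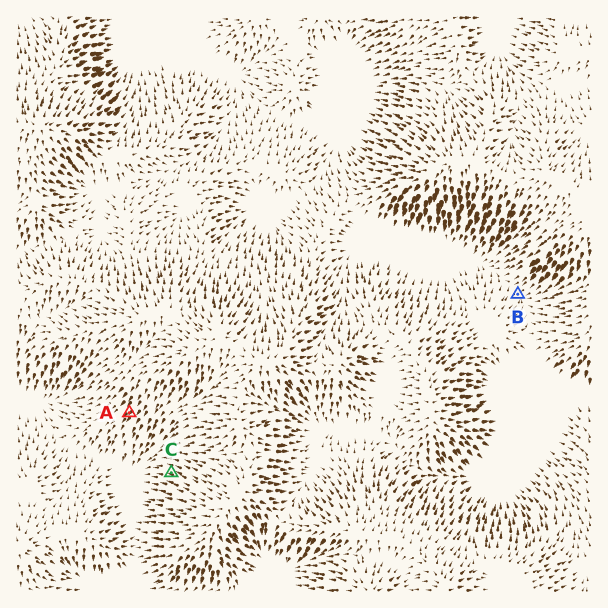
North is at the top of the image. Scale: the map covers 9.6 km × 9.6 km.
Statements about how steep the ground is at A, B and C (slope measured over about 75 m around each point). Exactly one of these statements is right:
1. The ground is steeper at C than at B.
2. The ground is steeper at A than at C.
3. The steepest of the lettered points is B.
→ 1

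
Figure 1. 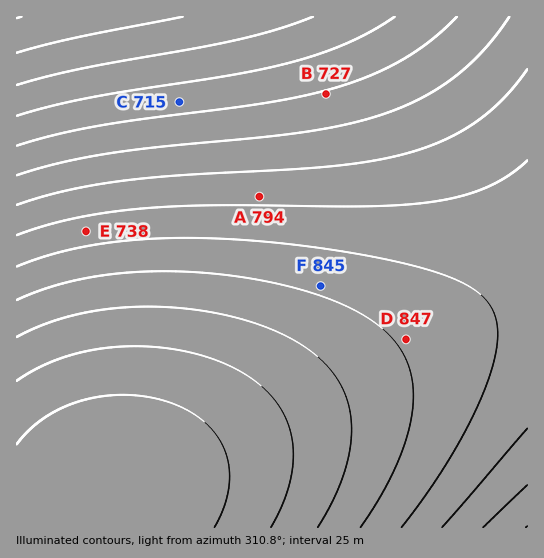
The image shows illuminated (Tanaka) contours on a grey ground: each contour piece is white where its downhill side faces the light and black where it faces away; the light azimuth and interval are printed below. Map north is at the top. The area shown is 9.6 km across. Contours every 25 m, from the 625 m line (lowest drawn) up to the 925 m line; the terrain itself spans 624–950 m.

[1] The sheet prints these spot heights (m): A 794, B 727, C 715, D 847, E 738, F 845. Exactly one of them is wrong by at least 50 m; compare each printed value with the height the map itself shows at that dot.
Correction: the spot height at E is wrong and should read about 813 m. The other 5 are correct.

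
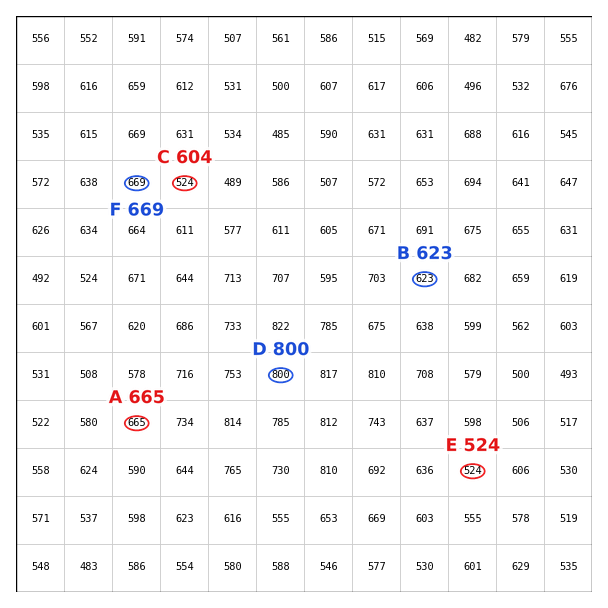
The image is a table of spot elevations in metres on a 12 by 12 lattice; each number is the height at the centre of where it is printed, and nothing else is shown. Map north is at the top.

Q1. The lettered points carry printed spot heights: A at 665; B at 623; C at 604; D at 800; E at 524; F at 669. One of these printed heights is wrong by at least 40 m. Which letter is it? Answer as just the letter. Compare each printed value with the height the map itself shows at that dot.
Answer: C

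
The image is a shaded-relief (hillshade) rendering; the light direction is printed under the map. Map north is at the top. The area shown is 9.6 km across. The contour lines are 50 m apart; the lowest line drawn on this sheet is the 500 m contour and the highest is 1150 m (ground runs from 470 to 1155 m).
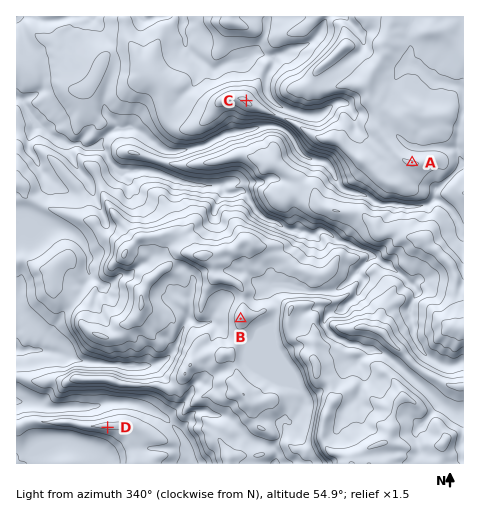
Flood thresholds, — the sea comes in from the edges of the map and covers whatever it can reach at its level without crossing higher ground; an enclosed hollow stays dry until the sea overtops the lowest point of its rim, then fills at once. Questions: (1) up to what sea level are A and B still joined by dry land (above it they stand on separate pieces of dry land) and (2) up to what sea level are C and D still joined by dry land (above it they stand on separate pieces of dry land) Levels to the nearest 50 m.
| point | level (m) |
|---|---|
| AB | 850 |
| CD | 650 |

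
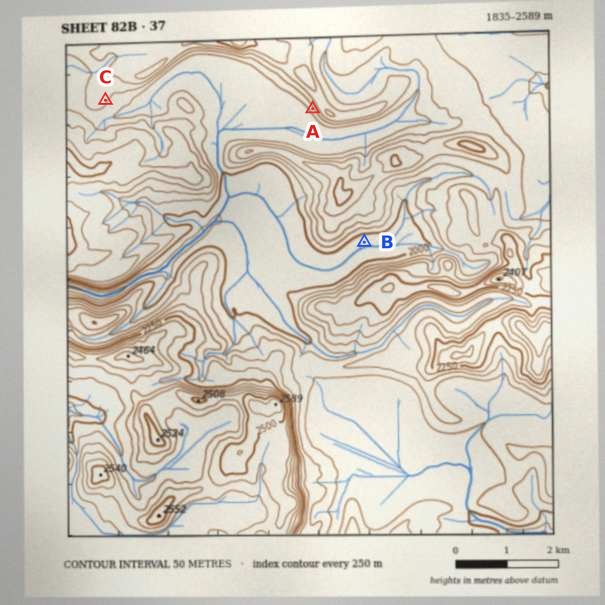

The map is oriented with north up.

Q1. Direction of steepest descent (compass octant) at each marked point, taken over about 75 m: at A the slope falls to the SW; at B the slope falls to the S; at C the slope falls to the SE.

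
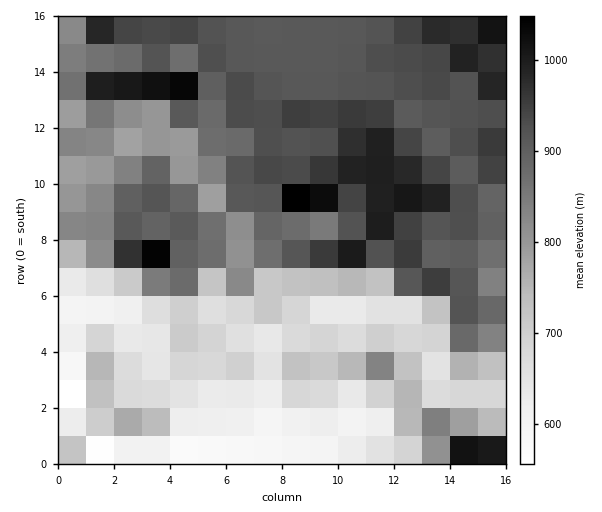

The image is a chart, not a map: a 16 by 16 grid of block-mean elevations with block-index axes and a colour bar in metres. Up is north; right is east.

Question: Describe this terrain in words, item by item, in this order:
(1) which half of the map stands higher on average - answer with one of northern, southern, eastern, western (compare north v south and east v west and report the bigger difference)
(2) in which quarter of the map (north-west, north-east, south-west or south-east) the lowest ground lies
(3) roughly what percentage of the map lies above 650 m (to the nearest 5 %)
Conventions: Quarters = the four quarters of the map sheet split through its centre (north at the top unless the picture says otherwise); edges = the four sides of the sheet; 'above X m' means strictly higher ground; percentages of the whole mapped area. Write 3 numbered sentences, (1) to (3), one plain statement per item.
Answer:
(1) Taken as a whole, the northern half is higher than the southern.
(2) The lowest ground is in the south-west quarter.
(3) About 85 % of the map lies above 650 m.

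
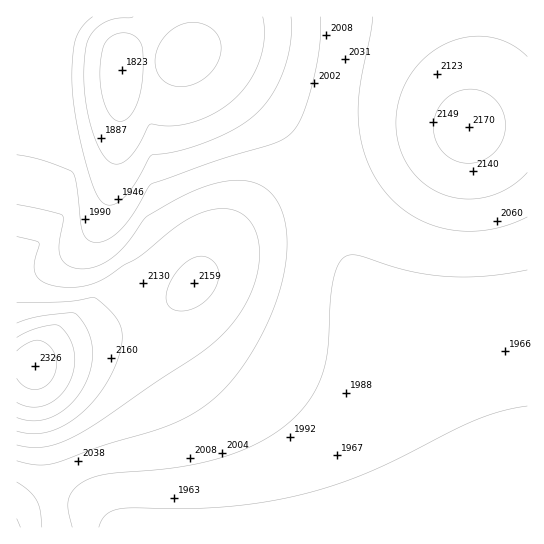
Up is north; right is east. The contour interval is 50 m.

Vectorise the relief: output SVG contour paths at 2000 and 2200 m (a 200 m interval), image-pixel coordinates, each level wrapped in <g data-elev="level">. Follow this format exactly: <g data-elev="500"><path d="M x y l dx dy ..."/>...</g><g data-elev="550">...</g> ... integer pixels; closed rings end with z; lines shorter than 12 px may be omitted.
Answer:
<g data-elev="2000"><path d="M72 527l-4-18 1-11 5-9 12-9 20-6 71-7 45-10 21-7 20-10 18-11 14-12 17-22 11-24 5-24 2-44 3-20 5-18 7-8 6-2 7 0 48 15 39 6 40 0 42-6"/><path d="M17 482l12 9 8 10 3 9 2 17"/><path d="M320 17l0 29-7 35-10 33-5 11-6 8-7 5-11 5-56 17-67 24-25 40-9 9-11 7-7 2-6 0-6-3-4-5-2-11-5-40-3-11-28-11-28-6"/></g><g data-elev="2200"><path d="M17 418l13 3 12-1 12-4 12-8 11-11 8-14 6-14 2-15-2-12-3-11-7-12-7-6-33 3-24 7"/></g>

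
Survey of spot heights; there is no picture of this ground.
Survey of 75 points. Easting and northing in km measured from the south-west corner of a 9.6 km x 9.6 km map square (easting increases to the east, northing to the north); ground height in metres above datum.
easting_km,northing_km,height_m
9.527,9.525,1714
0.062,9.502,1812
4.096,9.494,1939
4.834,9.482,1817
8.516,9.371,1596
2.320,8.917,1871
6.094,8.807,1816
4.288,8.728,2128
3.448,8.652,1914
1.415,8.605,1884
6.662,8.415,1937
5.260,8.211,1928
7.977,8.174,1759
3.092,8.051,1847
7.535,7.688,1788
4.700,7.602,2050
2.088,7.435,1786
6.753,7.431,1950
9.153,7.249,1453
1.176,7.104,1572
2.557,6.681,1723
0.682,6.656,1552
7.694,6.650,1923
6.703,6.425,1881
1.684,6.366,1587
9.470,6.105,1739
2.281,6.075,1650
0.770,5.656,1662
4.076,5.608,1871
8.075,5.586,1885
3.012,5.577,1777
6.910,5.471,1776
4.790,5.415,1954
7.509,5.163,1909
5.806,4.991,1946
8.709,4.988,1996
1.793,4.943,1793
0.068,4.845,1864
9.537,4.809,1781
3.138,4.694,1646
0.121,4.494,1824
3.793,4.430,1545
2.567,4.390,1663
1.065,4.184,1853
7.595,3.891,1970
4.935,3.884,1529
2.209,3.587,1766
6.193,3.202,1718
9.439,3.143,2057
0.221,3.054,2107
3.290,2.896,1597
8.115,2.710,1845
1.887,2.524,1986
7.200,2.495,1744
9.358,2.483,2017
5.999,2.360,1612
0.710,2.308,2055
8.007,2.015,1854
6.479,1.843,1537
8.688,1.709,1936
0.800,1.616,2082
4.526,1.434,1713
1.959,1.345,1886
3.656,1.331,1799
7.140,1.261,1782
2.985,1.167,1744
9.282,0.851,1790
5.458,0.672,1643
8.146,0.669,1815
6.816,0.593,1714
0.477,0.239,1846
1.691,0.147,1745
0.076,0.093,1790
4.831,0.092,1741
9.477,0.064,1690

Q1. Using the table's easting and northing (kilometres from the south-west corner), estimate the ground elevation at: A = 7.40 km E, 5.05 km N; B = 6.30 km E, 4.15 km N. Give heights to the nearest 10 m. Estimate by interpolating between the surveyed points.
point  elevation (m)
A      1890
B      1820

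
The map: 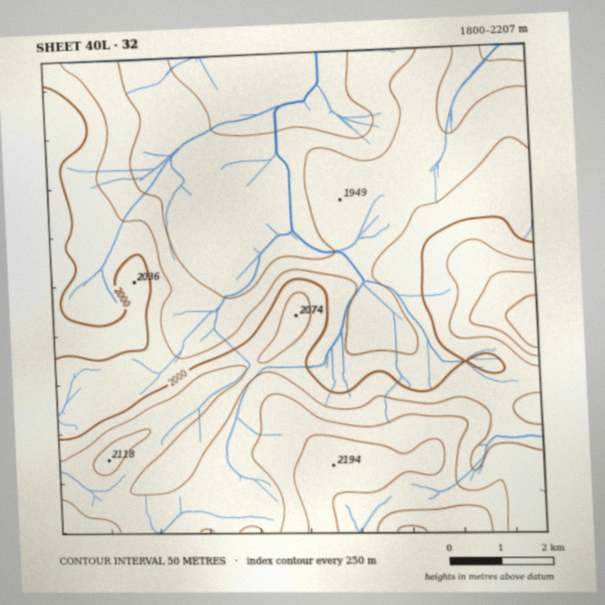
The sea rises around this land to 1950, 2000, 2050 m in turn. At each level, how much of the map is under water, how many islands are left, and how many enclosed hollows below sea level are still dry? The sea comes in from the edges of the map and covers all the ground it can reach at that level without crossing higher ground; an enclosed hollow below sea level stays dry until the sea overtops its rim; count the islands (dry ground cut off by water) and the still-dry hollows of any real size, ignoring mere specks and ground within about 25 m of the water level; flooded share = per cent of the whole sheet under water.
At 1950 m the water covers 39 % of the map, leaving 0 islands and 0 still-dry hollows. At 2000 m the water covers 56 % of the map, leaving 0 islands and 0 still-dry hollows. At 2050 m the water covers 71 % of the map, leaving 0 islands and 0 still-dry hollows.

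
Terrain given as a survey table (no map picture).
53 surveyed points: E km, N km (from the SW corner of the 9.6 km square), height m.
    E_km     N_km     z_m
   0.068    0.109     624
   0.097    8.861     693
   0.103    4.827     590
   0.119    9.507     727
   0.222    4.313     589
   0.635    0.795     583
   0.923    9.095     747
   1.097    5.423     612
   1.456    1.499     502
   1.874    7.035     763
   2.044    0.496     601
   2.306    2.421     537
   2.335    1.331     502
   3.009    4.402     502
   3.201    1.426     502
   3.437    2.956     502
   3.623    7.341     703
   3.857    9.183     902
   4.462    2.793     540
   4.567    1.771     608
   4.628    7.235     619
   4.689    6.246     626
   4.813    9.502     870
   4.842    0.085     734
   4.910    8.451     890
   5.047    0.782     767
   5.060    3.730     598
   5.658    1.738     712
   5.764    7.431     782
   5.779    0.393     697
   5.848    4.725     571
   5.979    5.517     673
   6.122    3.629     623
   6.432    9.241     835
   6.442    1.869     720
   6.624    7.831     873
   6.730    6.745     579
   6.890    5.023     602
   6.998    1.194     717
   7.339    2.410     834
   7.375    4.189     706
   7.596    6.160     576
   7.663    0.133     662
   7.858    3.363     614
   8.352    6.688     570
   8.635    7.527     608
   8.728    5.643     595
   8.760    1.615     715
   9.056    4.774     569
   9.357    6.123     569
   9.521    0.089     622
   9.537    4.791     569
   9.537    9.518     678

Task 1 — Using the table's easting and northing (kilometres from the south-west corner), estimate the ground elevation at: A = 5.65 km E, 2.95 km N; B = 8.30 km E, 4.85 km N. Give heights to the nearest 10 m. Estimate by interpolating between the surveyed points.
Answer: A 620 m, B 610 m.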